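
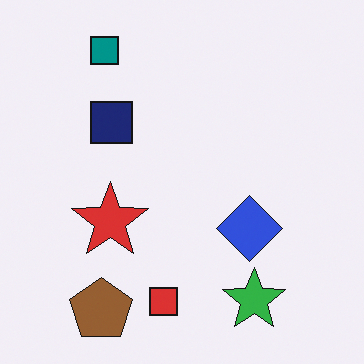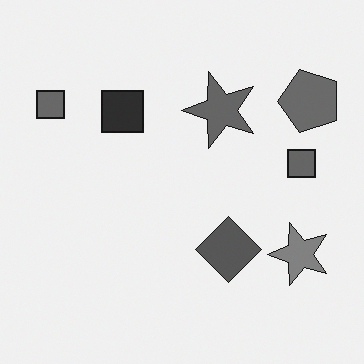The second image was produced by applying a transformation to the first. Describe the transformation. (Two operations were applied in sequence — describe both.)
It was converted to grayscale, then transposed (reflected across the top-left ↔ bottom-right diagonal).

All color is removed — every shape is now a shade of grey. Shapes have swapped their row and column positions — what was in the top-right is now in the bottom-left — a diagonal reflection.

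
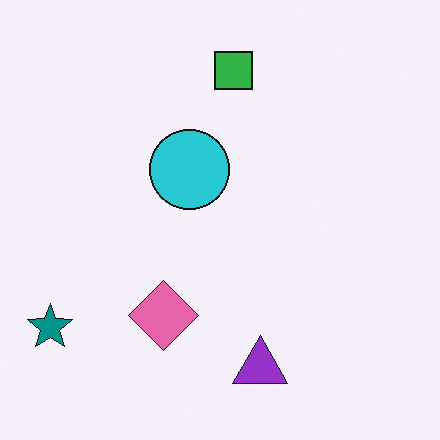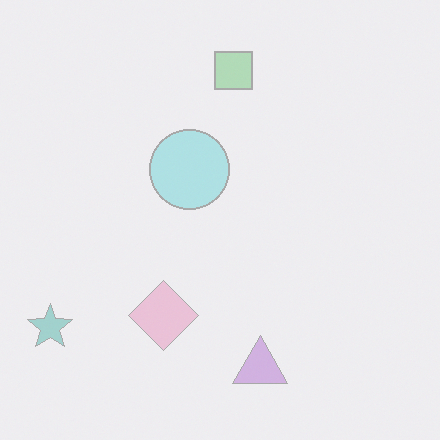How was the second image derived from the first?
This is the original image given much lower contrast.

Tones are pushed toward mid-grey across the whole image — a global contrast change.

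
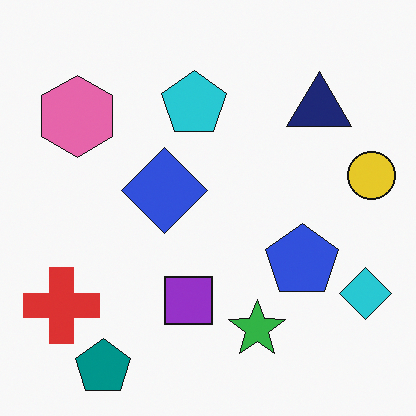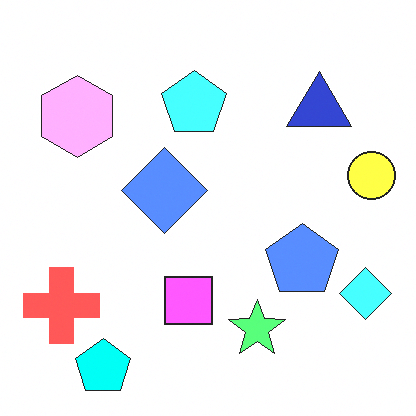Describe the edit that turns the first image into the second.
The second image is the first substantially brightened.

Every pixel — background and shapes alike — is uniformly brightened.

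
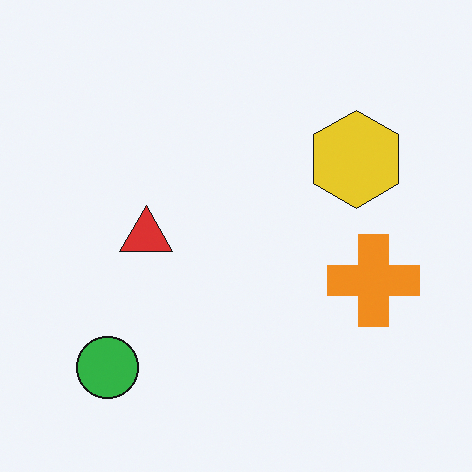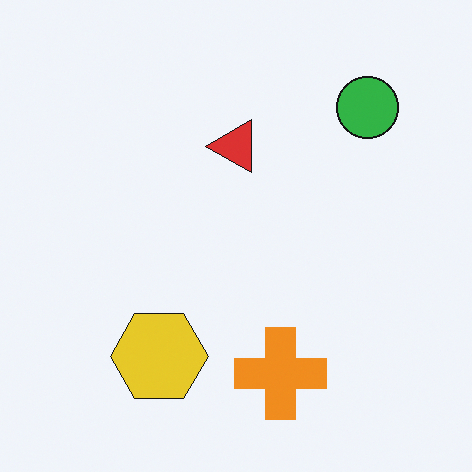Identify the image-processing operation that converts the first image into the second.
It was transposed (reflected across the top-left ↔ bottom-right diagonal).

Shapes have swapped their row and column positions — what was in the top-right is now in the bottom-left — a diagonal reflection.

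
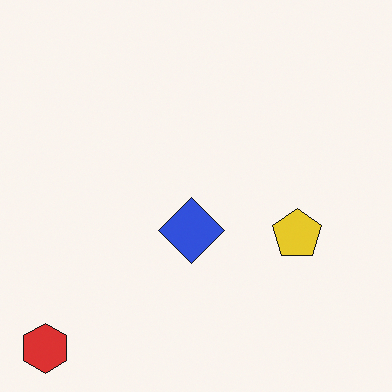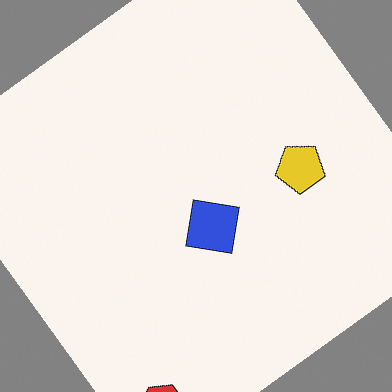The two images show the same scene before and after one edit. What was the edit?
The second image is the first rotated counter-clockwise by a large amount — several tens of degrees.

Every shape is tilted by the same angle and the image corners show triangular fill wedges — a whole-image rotation by a non-right angle.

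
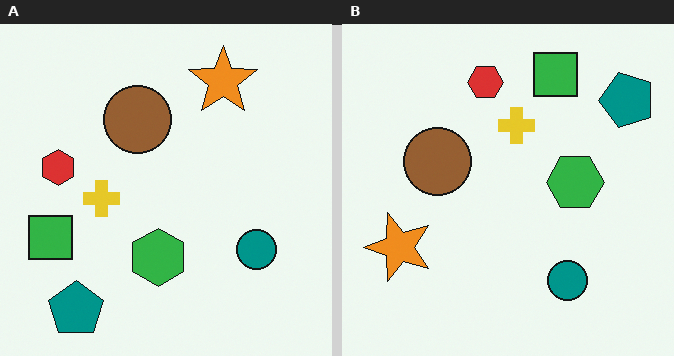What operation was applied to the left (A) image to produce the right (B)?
Transposed (reflected across the top-left ↔ bottom-right diagonal).

Shapes have swapped their row and column positions — what was in the top-right is now in the bottom-left — a diagonal reflection.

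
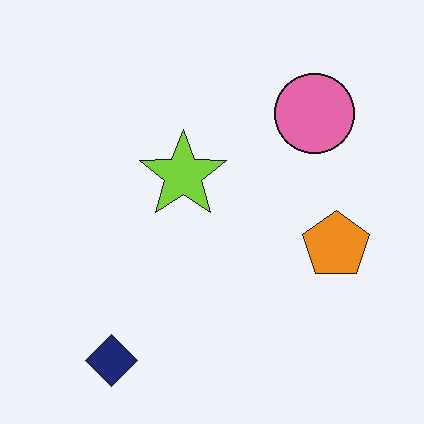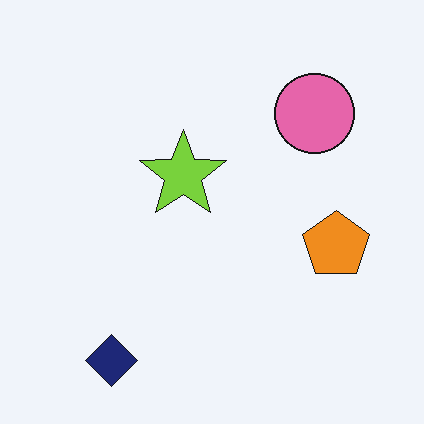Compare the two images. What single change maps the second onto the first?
This is the original image JPEG-compressed with visible artifacts.

Blocky 8×8 compression artifacts appear around shape edges and the flat background shows ringing — characteristic JPEG degradation.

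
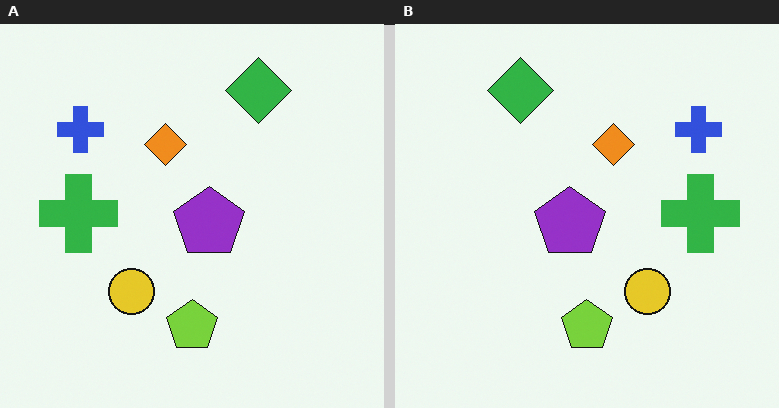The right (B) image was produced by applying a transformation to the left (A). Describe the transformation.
The right (B) image is the left (A) flipped horizontally (left ↔ right).

The green cross is in the left of the left (A) image and the right of the right (B) — shapes on opposite sides of the vertical midline have swapped in a mirror flip.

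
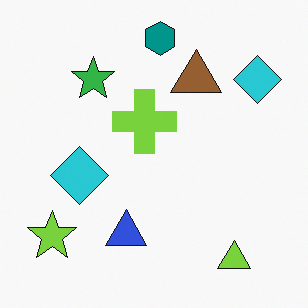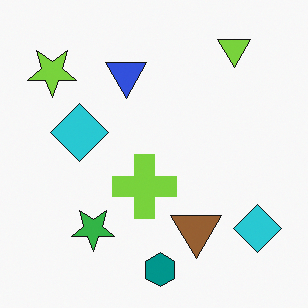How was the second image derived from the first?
The second image is the first flipped vertically (top ↔ bottom).

The teal hexagon is in the top of the first image and the bottom of the second — shapes on opposite sides of the horizontal midline have swapped in a mirror flip.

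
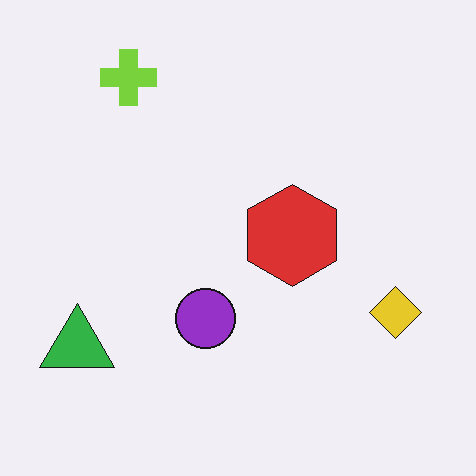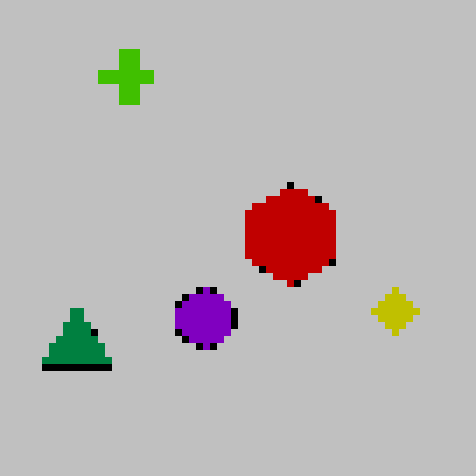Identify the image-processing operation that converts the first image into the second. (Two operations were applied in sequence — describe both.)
This is the original image moderately pixelated, then heavily posterized to just a handful of flat colors.

Shapes are reduced to large square blocks; fine edges and outlines are lost — a downscale-then-upscale (mosaic) effect. Each flat color has snapped to a coarser quantized level — most visibly, the near-white background has dropped to a flat grey.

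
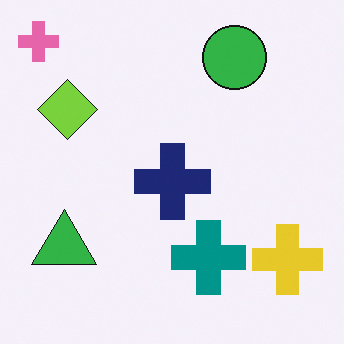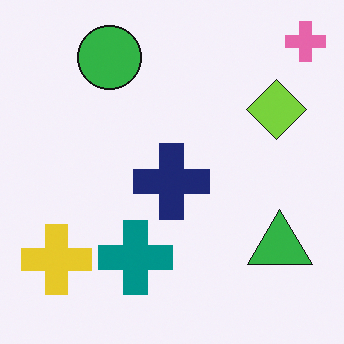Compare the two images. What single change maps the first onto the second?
The second image is the first flipped horizontally (left ↔ right).

The pink cross is in the top-left of the first image and the top-right of the second — shapes on opposite sides of the vertical midline have swapped in a mirror flip.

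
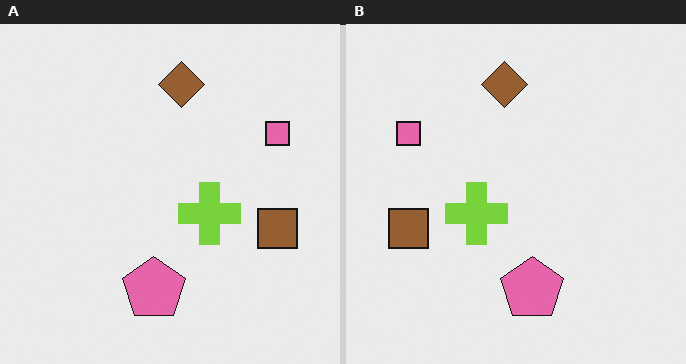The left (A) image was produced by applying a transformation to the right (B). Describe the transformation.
It was flipped horizontally (left ↔ right).

The pink square is in the top-left of the right (B) image and the top-right of the left (A) — shapes on opposite sides of the vertical midline have swapped in a mirror flip.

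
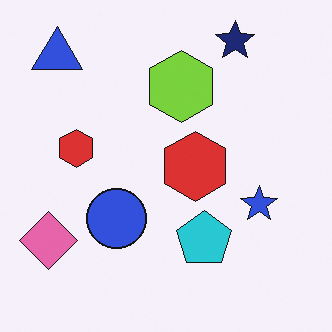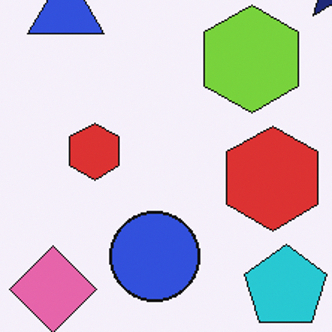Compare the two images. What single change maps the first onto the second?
The transformation is: cropped slightly and scaled back up.

The visible shapes are larger and the field of view is narrower; shapes near the original edges may be partly or wholly outside the frame — a crop-and-rescale.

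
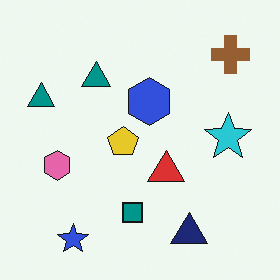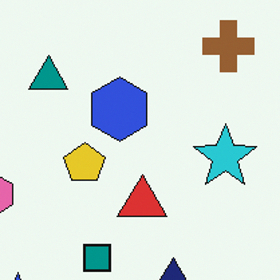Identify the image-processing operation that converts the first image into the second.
The second image is the first cropped slightly and scaled back up.

The visible shapes are larger and the field of view is narrower; shapes near the original edges may be partly or wholly outside the frame — a crop-and-rescale.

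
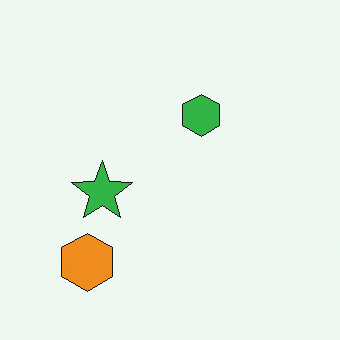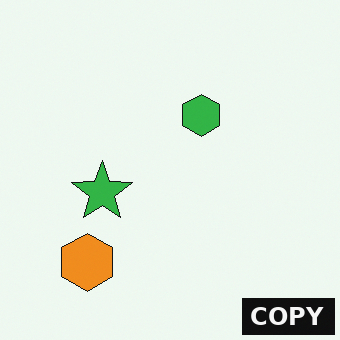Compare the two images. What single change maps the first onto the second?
The second image is the first watermarked with the text "COPY" in the lower-right corner.

A dark label reading "COPY" appears in the lower-right corner.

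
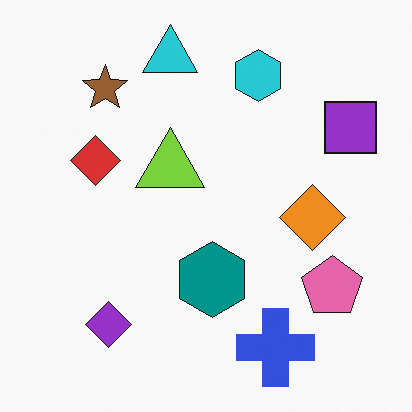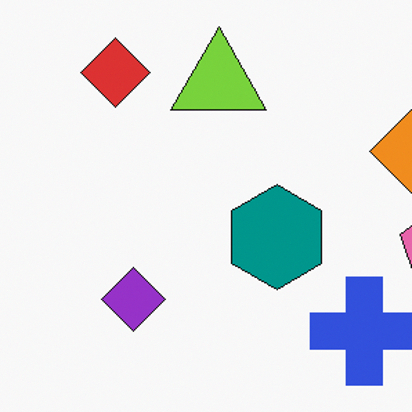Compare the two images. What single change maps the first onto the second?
The transformation is: cropped to a modestly smaller region and rescaled.

The visible shapes are larger and the field of view is narrower; shapes near the original edges may be partly or wholly outside the frame — a crop-and-rescale.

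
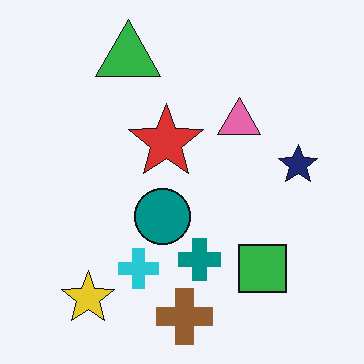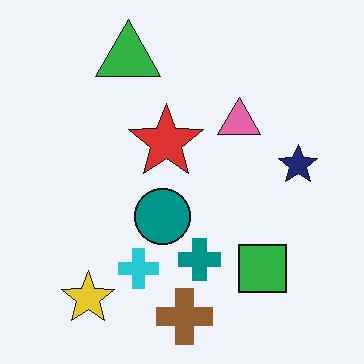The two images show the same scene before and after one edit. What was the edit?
The transformation is: JPEG-compressed with visible artifacts.

Blocky 8×8 compression artifacts appear around shape edges and the flat background shows ringing — characteristic JPEG degradation.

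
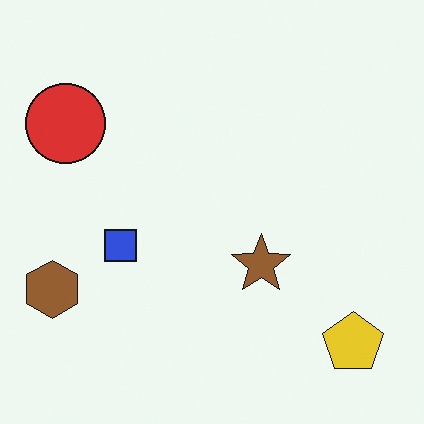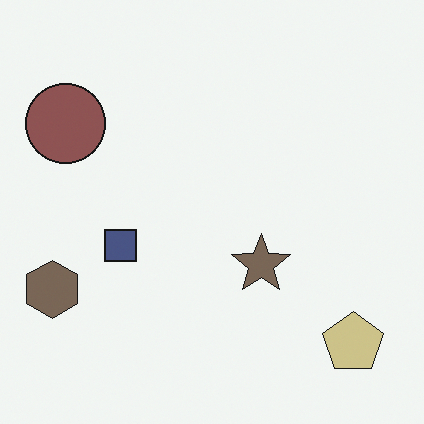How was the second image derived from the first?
The image was heavily desaturated.

All colors are more muted and greyish — a global saturation change.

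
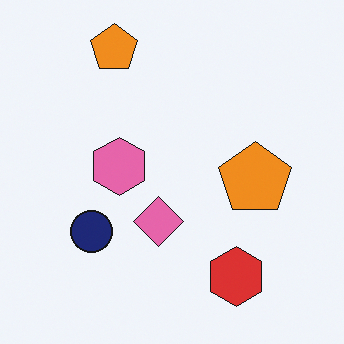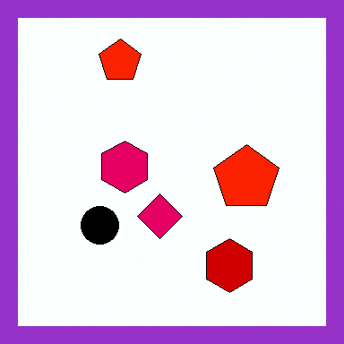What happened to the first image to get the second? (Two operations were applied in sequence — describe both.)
The second image is the first given much higher contrast, then framed with a purple border.

Tones are pushed away from mid-grey across the whole image — a global contrast change. A solid purple frame runs around the edge of the second image, with the content slightly shrunk inside it.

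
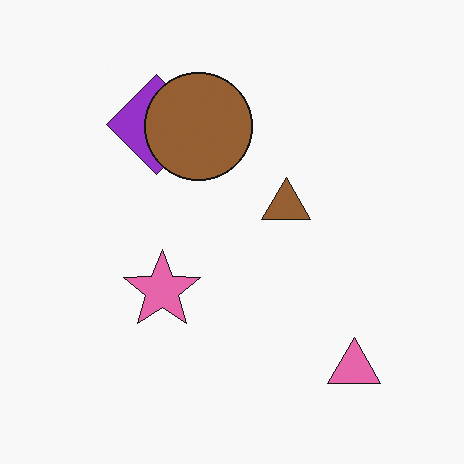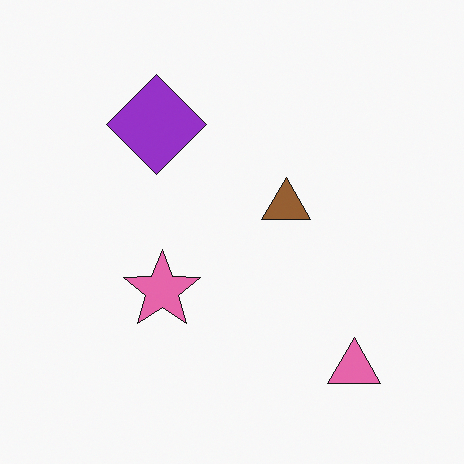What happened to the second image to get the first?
This is the original image overlaid with an additional brown circle.

A brown circle appears in the first image that is absent from the second.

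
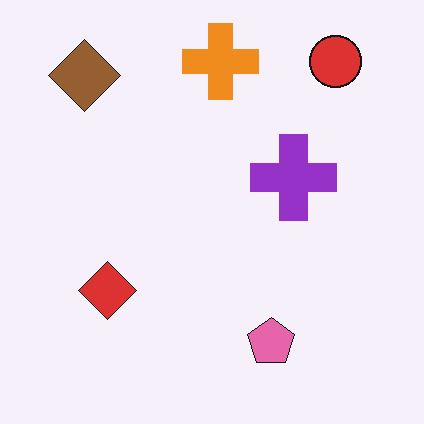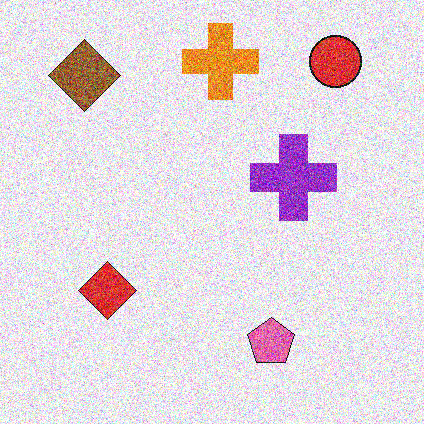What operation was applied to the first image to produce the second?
The transformation is: degraded with heavy additive noise.

Random speckle covers the whole image, including the flat background.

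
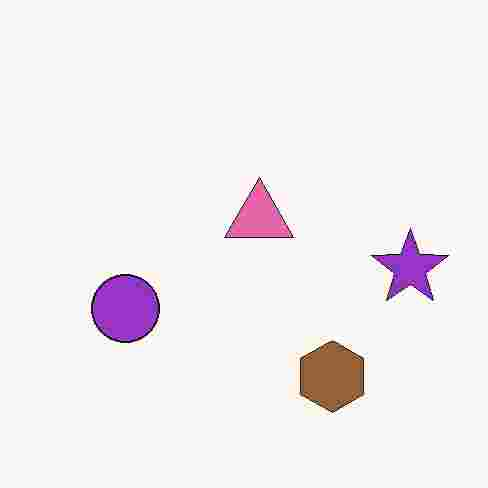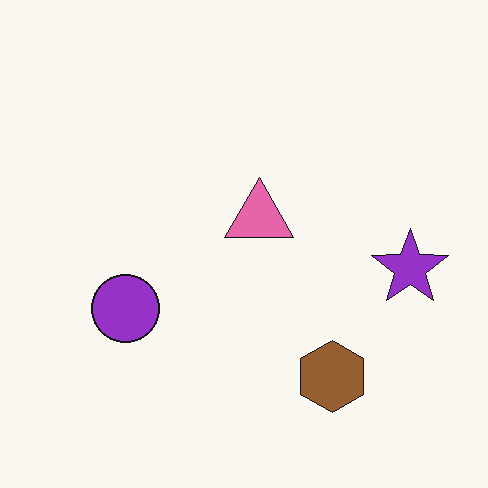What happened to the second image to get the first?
Degraded with heavy JPEG compression.

Blocky 8×8 compression artifacts appear around shape edges and the flat background shows ringing — characteristic JPEG degradation.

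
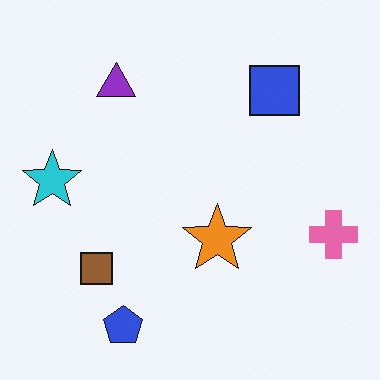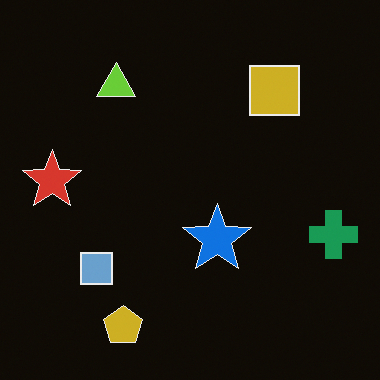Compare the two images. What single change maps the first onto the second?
It was color-inverted (negative).

The light background has become dark and every shape's color is its complement — a photographic negative.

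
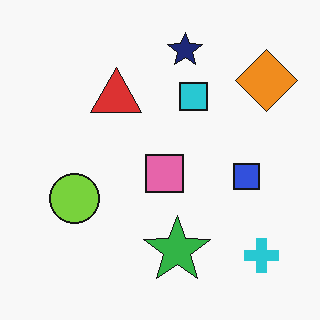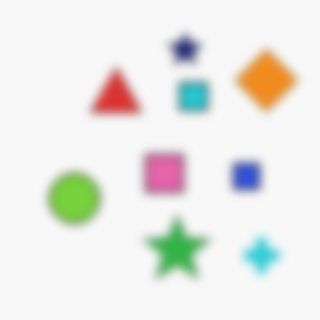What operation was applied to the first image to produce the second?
The image was strongly gaussian-blurred.

Shape edges and outlines are uniformly softened across the whole image.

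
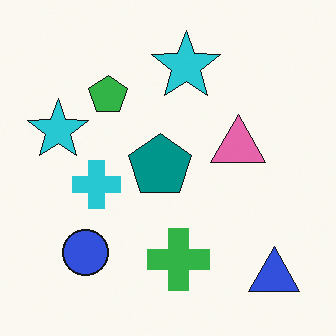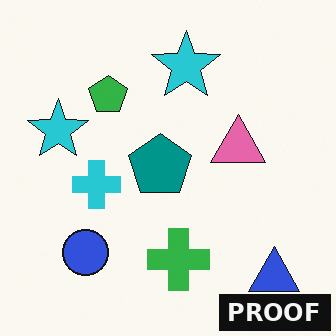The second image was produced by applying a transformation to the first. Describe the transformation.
It was watermarked with the text "PROOF" in the lower-right corner.

A dark label reading "PROOF" appears in the lower-right corner.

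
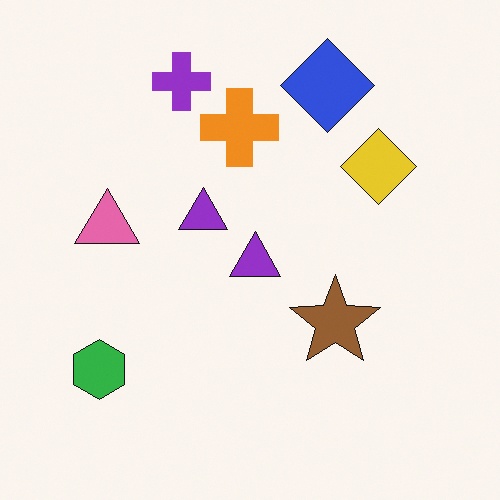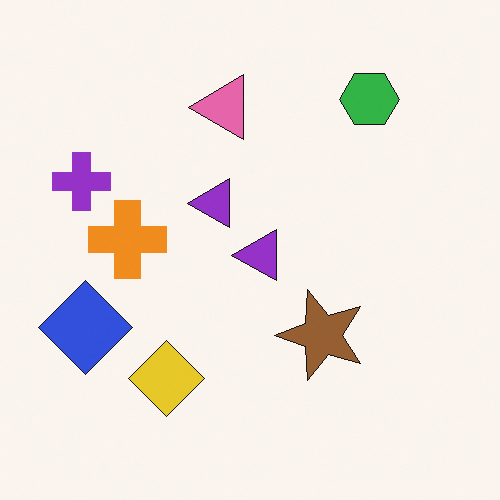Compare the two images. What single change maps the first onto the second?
The second image is the first transposed (reflected across the top-left ↔ bottom-right diagonal).

Shapes have swapped their row and column positions — what was in the top-right is now in the bottom-left — a diagonal reflection.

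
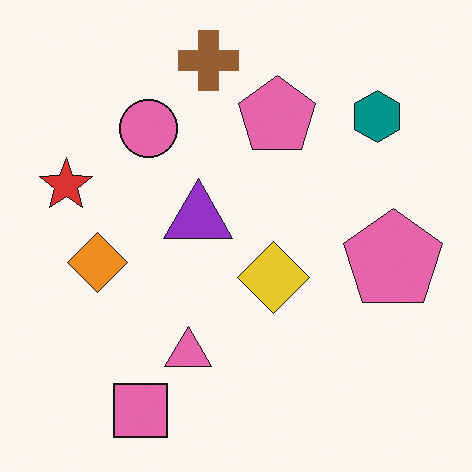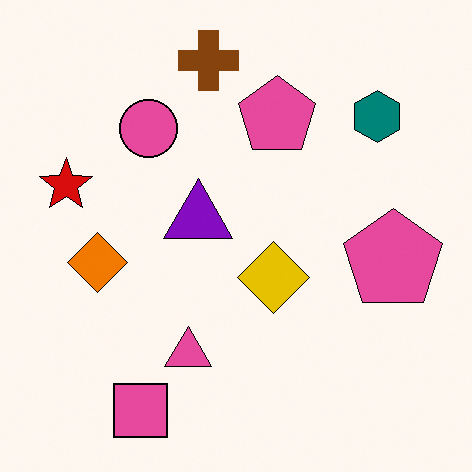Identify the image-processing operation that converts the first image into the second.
The transformation is: given slightly increased contrast.

Tones are pushed away from mid-grey across the whole image — a global contrast change.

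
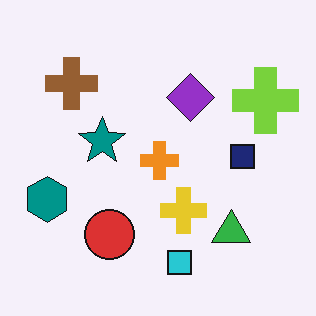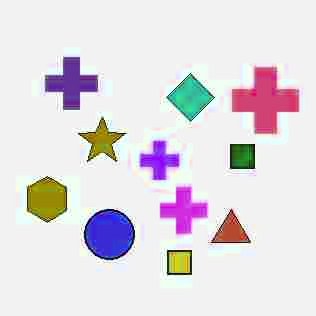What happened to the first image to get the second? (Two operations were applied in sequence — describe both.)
The image was heavily JPEG-compressed with obvious blocking artifacts, then hue-shifted by a large amount.

Blocky 8×8 compression artifacts appear around shape edges and the flat background shows ringing — characteristic JPEG degradation. Every shape's color has rotated by the same amount around the hue wheel — a uniform hue shift.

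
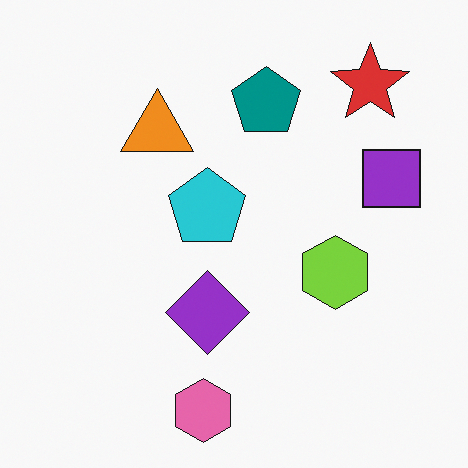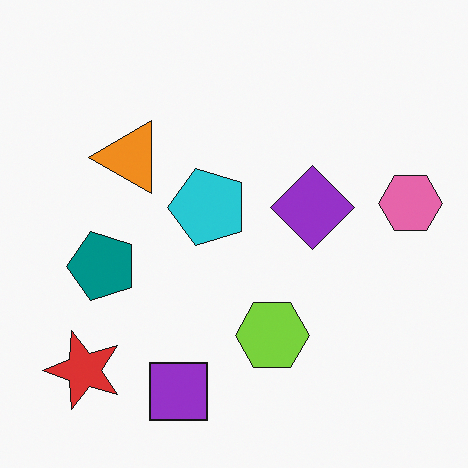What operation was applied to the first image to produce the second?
It was transposed (reflected across the top-left ↔ bottom-right diagonal).

Shapes have swapped their row and column positions — what was in the top-right is now in the bottom-left — a diagonal reflection.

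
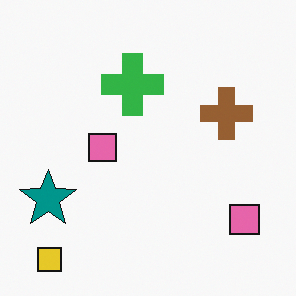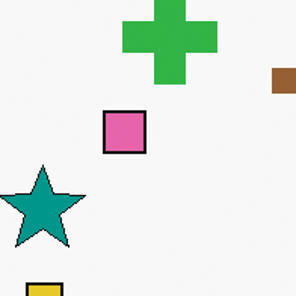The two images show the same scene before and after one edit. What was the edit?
Cropped slightly and scaled back up.

The visible shapes are larger and the field of view is narrower; shapes near the original edges may be partly or wholly outside the frame — a crop-and-rescale.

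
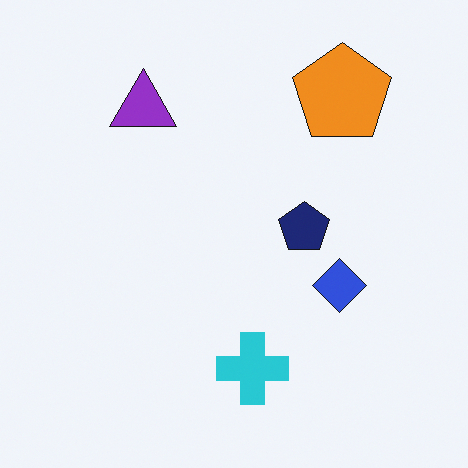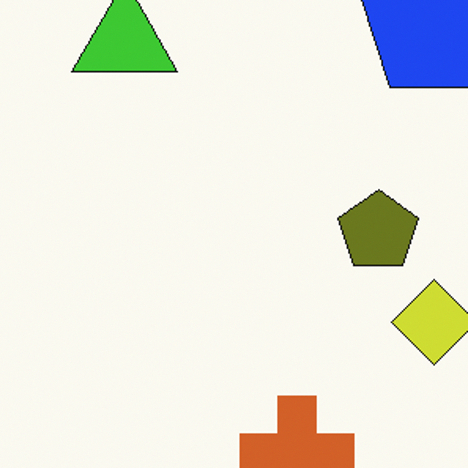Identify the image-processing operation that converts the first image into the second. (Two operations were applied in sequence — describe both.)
This is the original image hue-shifted through roughly half the color wheel, then cropped slightly and scaled back up.

Every shape's color has rotated by the same amount around the hue wheel — a uniform hue shift. The visible shapes are larger and the field of view is narrower; shapes near the original edges may be partly or wholly outside the frame — a crop-and-rescale.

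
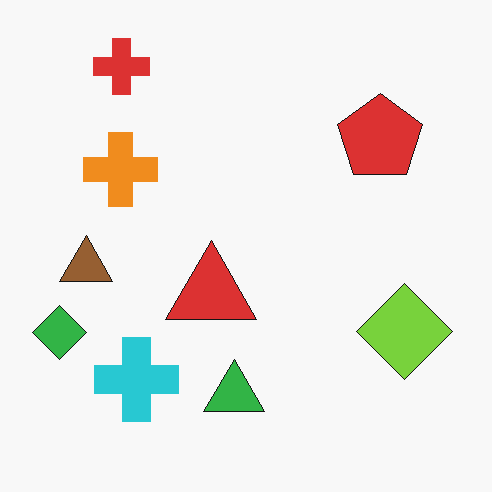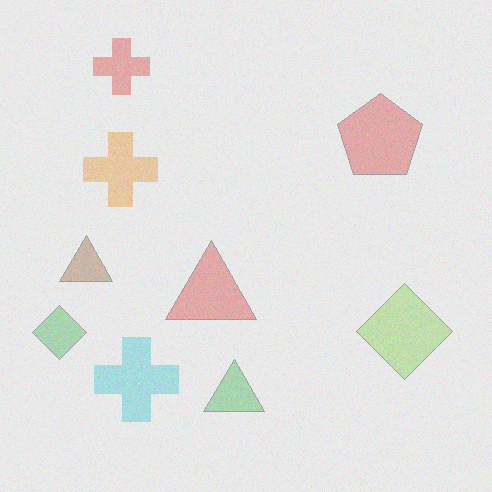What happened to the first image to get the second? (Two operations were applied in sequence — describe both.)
The image was degraded with visible gaussian noise, then washed out (contrast reduced).

Random speckle covers the whole image, including the flat background. Tones are pushed toward mid-grey across the whole image — a global contrast change.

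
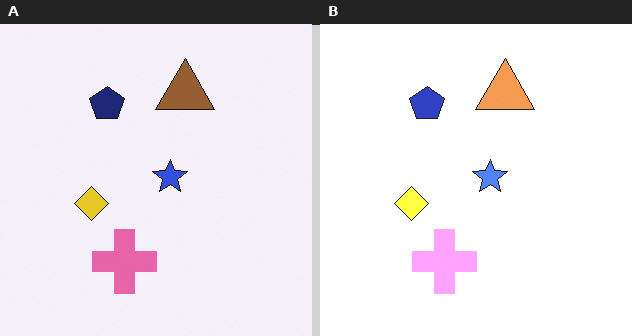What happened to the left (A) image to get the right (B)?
Noticeably brightened.

Every pixel — background and shapes alike — is uniformly brightened.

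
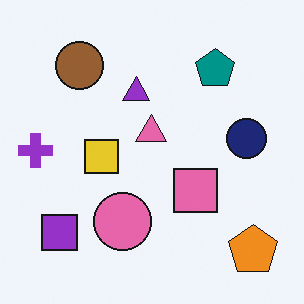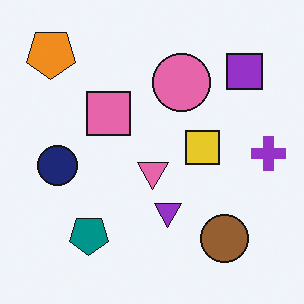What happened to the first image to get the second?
This is the original image rotated 180°.

The orange pentagon sits in the bottom-right of the first image and the top-left of the second — consistent with a whole-image 180° rotation.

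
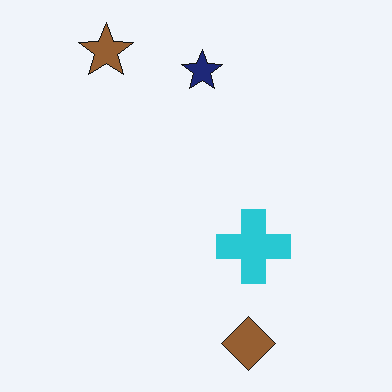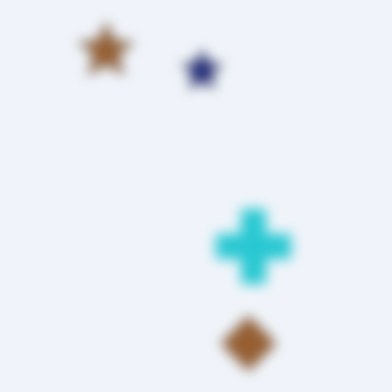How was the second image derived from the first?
Heavily blurred.

Shape edges and outlines are uniformly softened across the whole image.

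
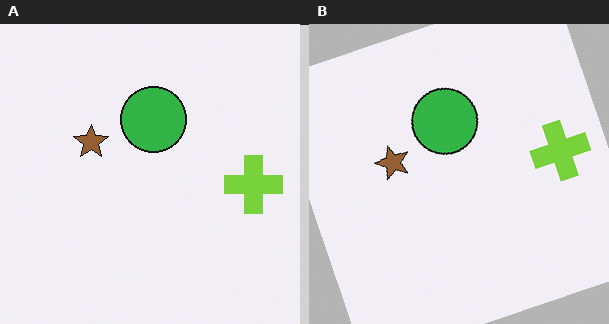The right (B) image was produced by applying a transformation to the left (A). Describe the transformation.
The right (B) image is the left (A) rotated counter-clockwise by a clearly visible amount.

Every shape is tilted by the same angle and the image corners show triangular fill wedges — a whole-image rotation by a non-right angle.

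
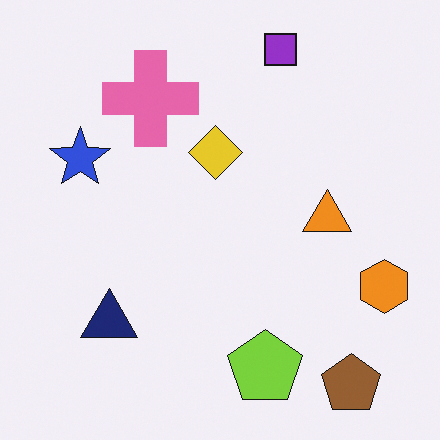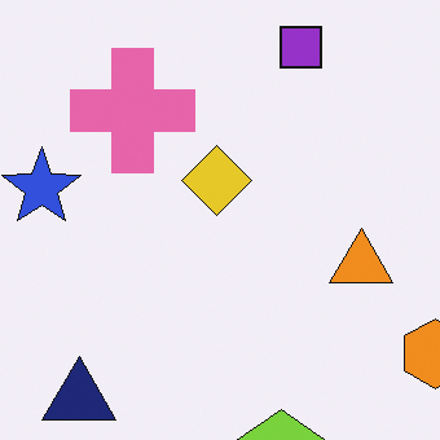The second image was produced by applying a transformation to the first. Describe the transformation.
The second image is the first cropped to a modestly smaller region and rescaled.

The visible shapes are larger and the field of view is narrower; shapes near the original edges may be partly or wholly outside the frame — a crop-and-rescale.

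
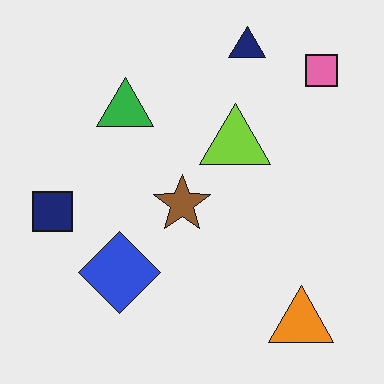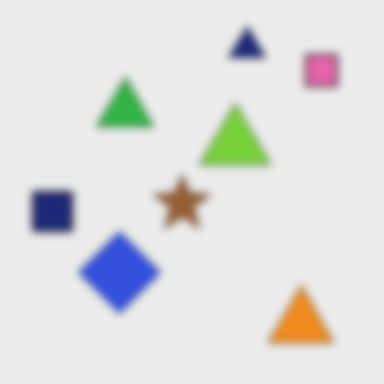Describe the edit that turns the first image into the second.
Noticeably gaussian-blurred.

Shape edges and outlines are uniformly softened across the whole image.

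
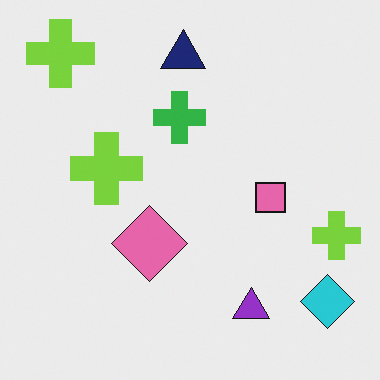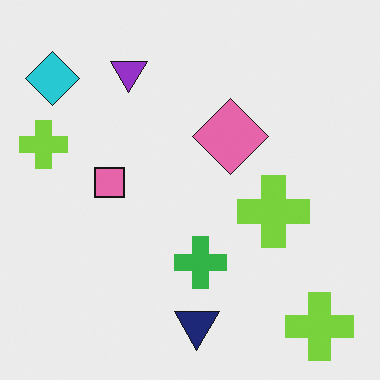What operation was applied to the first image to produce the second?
The second image is the first rotated 180°.

The cyan diamond sits in the bottom-right of the first image and the top-left of the second — consistent with a whole-image 180° rotation.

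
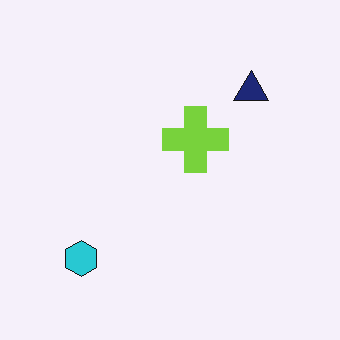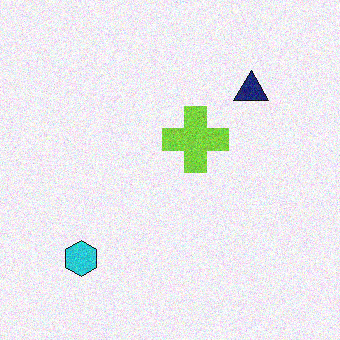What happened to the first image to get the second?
The second image is the first degraded with moderate additive noise.

Random speckle covers the whole image, including the flat background.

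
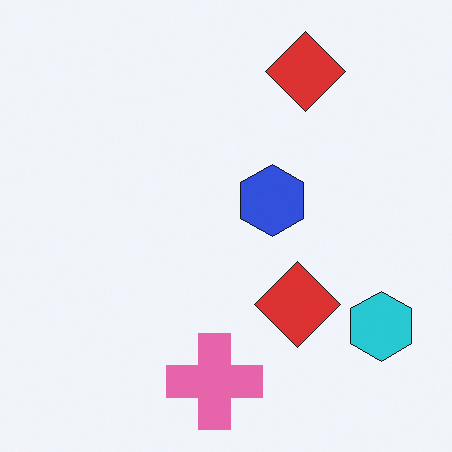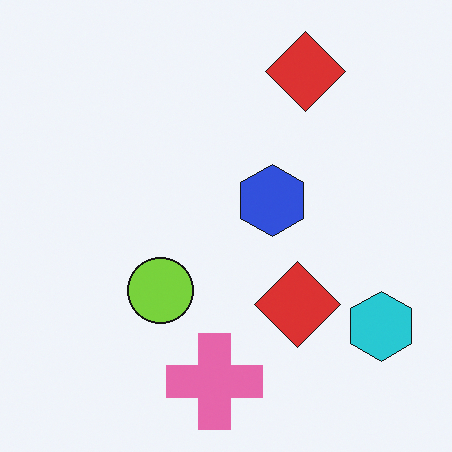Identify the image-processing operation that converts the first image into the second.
This is the original image overlaid with an additional lime circle.

A lime circle appears in the second image that is absent from the first.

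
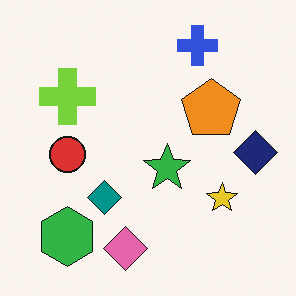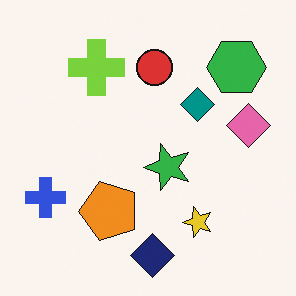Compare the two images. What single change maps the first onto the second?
Transposed (reflected across the top-left ↔ bottom-right diagonal).

Shapes have swapped their row and column positions — what was in the top-right is now in the bottom-left — a diagonal reflection.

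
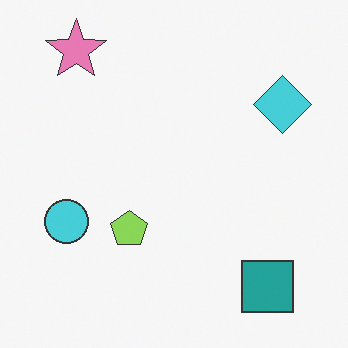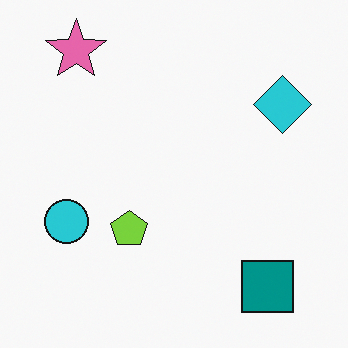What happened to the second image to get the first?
The image was given slightly reduced contrast.

Tones are pushed toward mid-grey across the whole image — a global contrast change.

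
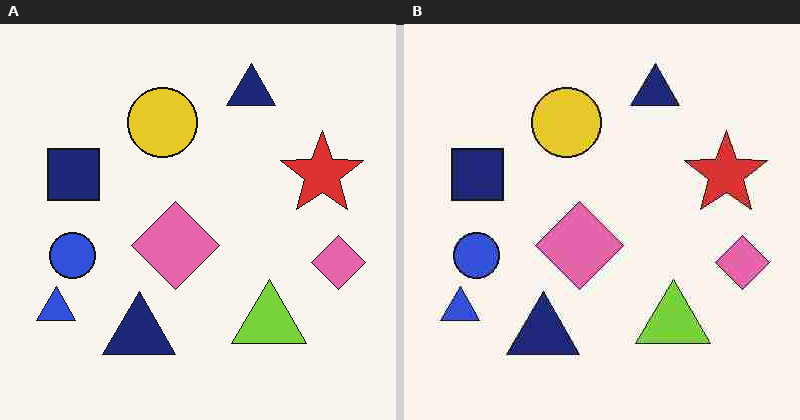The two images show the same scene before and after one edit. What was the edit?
Heavily JPEG-compressed with obvious blocking artifacts.

Blocky 8×8 compression artifacts appear around shape edges and the flat background shows ringing — characteristic JPEG degradation.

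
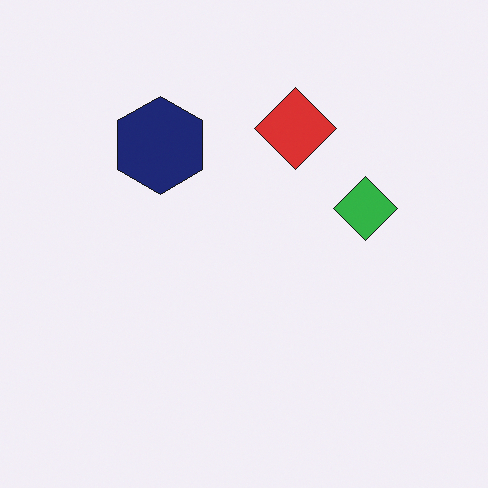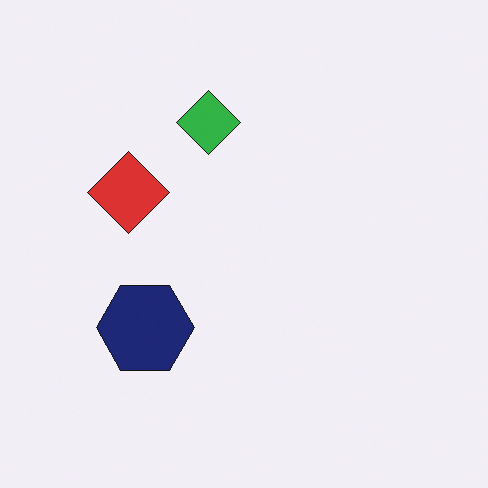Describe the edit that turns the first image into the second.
Rotated 90° counter-clockwise.

The navy hexagon sits in the top-left of the first image and the bottom-left of the second — consistent with a whole-image 90° counter-clockwise rotation.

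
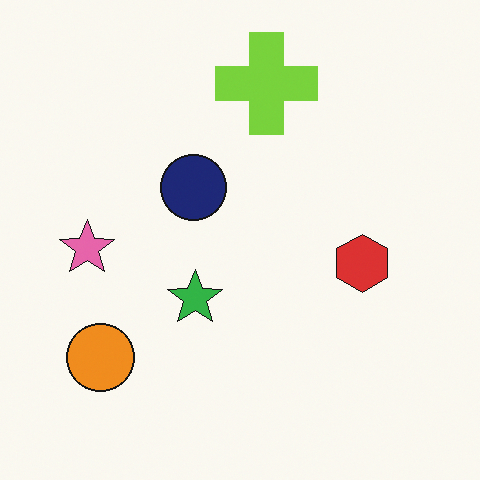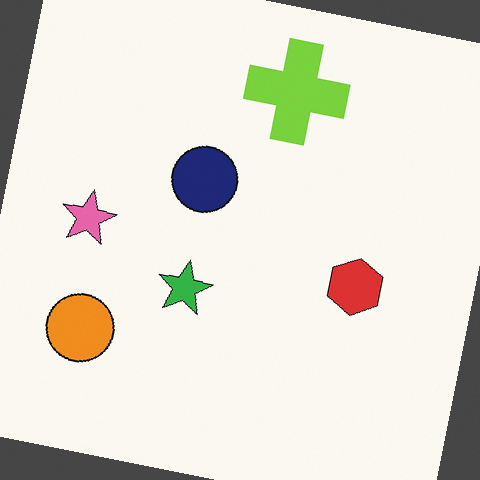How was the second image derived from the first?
The image was rotated clockwise by a few degrees.

Every shape is tilted by the same angle and the image corners show triangular fill wedges — a whole-image rotation by a non-right angle.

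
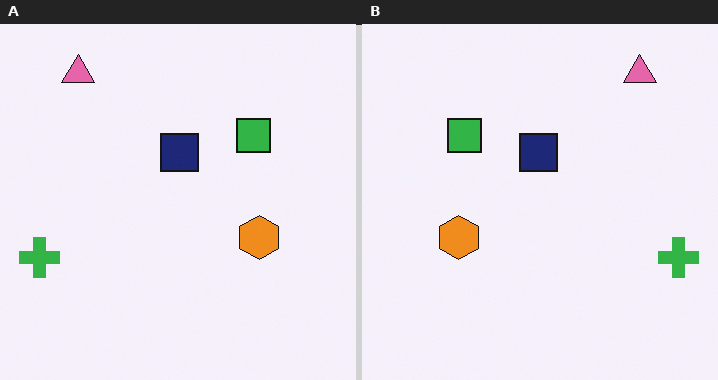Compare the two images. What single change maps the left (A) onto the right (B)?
This is the original image flipped horizontally (left ↔ right).

The green cross is in the left of the left (A) image and the right of the right (B) — shapes on opposite sides of the vertical midline have swapped in a mirror flip.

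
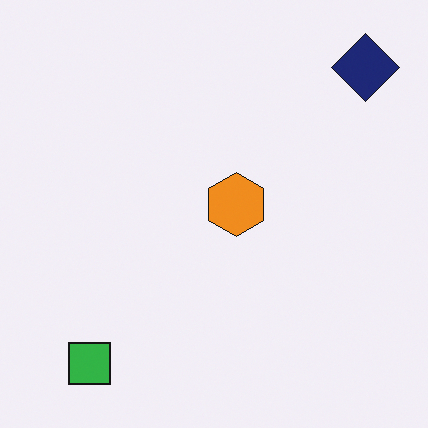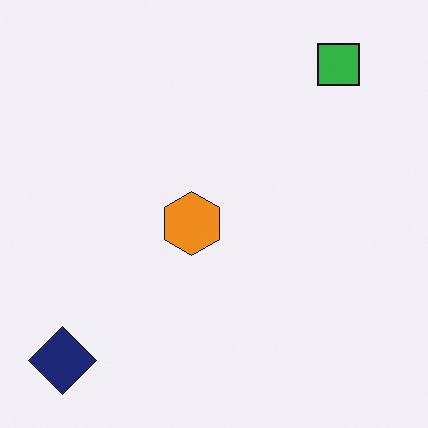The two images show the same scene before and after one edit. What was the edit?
The transformation is: rotated 180°.

The navy diamond sits in the top-right of the first image and the bottom-left of the second — consistent with a whole-image 180° rotation.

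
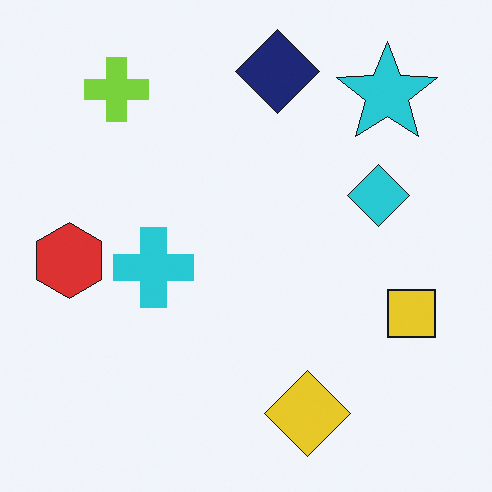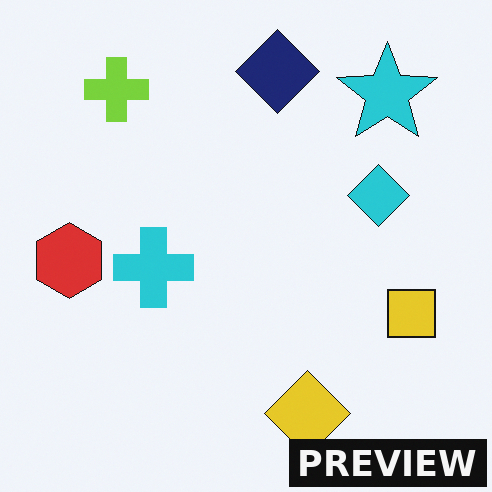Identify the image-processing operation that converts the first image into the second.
Watermarked with the text "PREVIEW" in the lower-right corner.

A dark label reading "PREVIEW" appears in the lower-right corner.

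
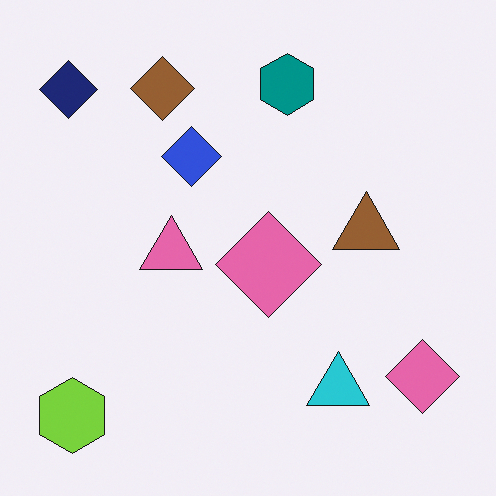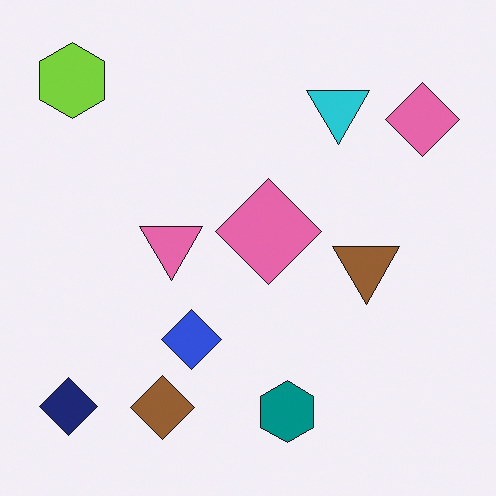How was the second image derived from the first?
The second image is the first flipped vertically (top ↔ bottom).

The lime hexagon is in the bottom-left of the first image and the top-left of the second — shapes on opposite sides of the horizontal midline have swapped in a mirror flip.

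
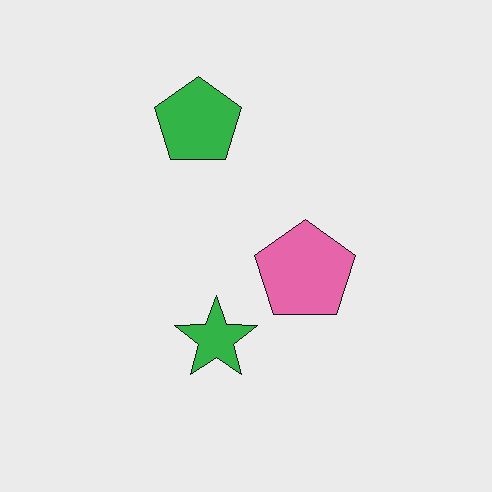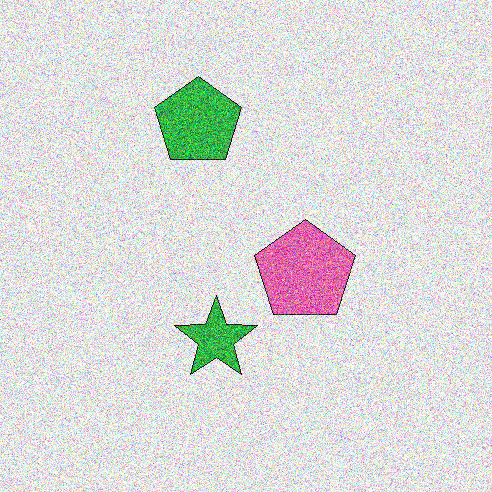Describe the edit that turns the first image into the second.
The transformation is: degraded with strong gaussian noise.

Random speckle covers the whole image, including the flat background.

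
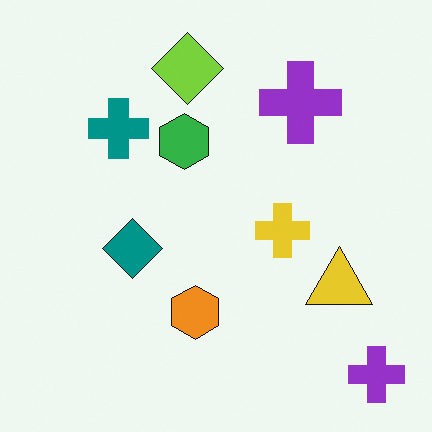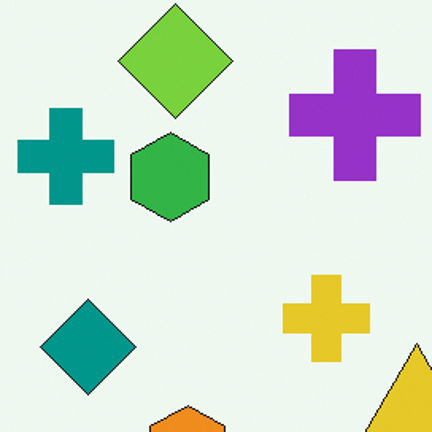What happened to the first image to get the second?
The transformation is: cropped slightly and scaled back up.

The visible shapes are larger and the field of view is narrower; shapes near the original edges may be partly or wholly outside the frame — a crop-and-rescale.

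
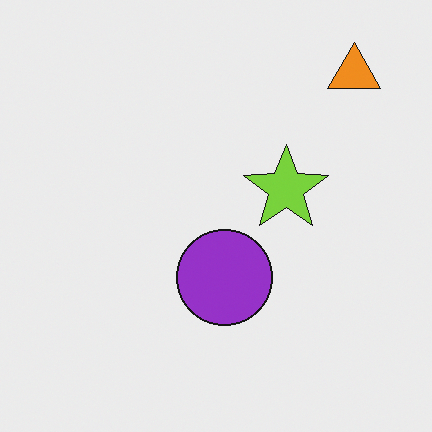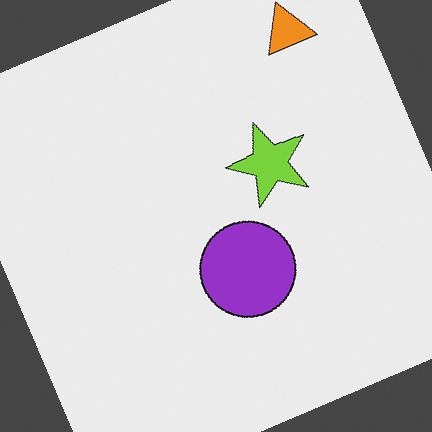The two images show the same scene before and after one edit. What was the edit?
It was rotated counter-clockwise by a moderate amount.

Every shape is tilted by the same angle and the image corners show triangular fill wedges — a whole-image rotation by a non-right angle.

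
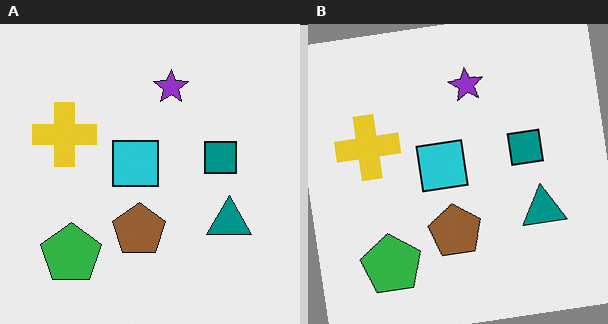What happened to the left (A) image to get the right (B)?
The right (B) image is the left (A) rotated counter-clockwise by a small amount.

Every shape is tilted by the same angle and the image corners show triangular fill wedges — a whole-image rotation by a non-right angle.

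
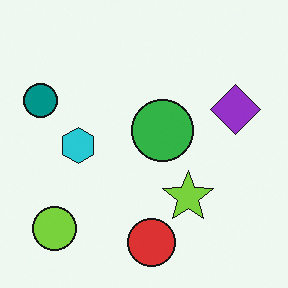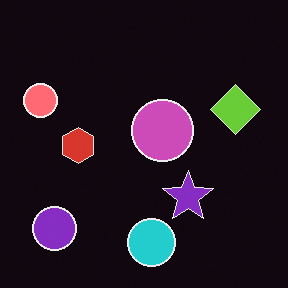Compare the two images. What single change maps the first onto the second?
The second image is the first color-inverted (negative).

The light background has become dark and every shape's color is its complement — a photographic negative.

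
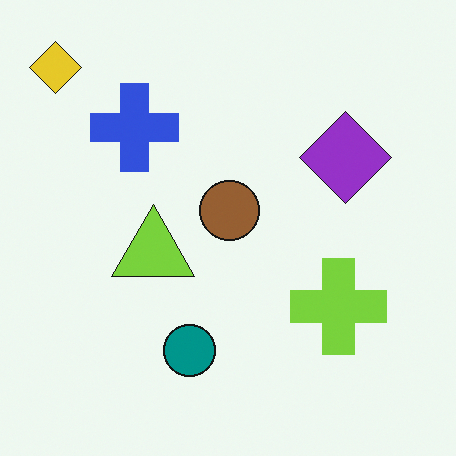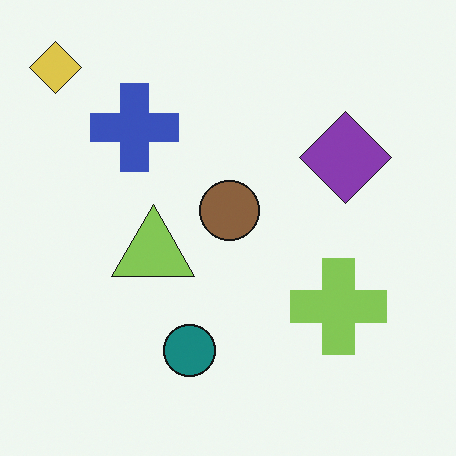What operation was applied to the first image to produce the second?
The image was slightly desaturated.

All colors are more muted and greyish — a global saturation change.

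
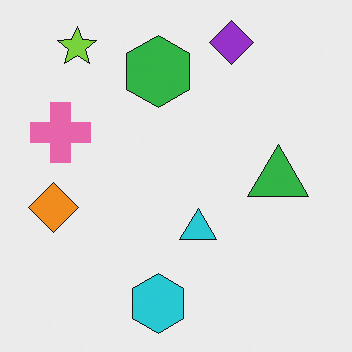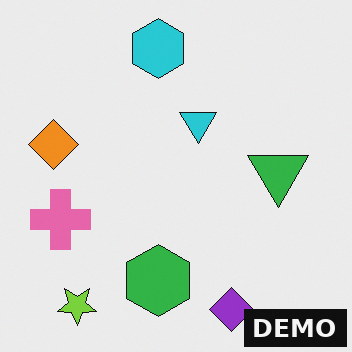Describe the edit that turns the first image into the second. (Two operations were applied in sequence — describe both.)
Flipped vertically (top ↔ bottom), then watermarked with the text "DEMO" in the lower-right corner.

The purple diamond is in the top of the first image and the bottom of the second — shapes on opposite sides of the horizontal midline have swapped in a mirror flip. A dark label reading "DEMO" appears in the lower-right corner.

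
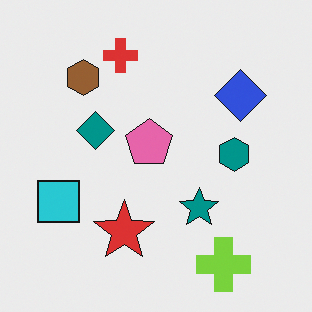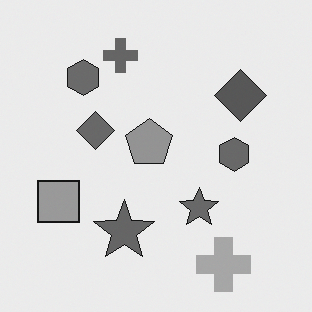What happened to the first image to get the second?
The transformation is: converted to grayscale.

All color is removed — every shape is now a shade of grey.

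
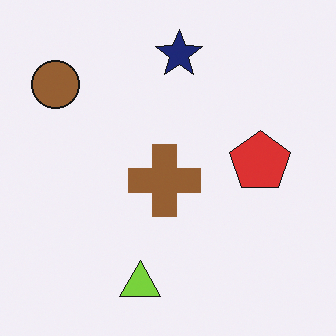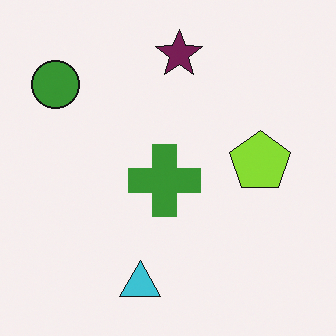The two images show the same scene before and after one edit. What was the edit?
This is the original image hue-shifted by a moderate amount.

Every shape's color has rotated by the same amount around the hue wheel — a uniform hue shift.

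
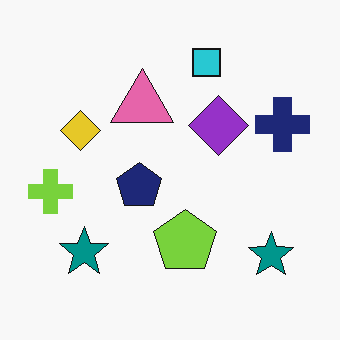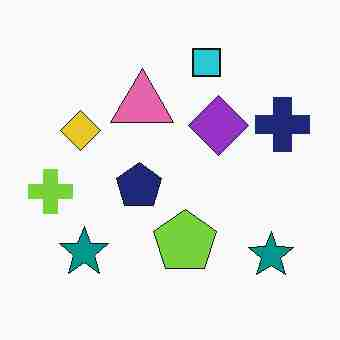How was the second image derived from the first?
Heavily JPEG-compressed with obvious blocking artifacts.

Blocky 8×8 compression artifacts appear around shape edges and the flat background shows ringing — characteristic JPEG degradation.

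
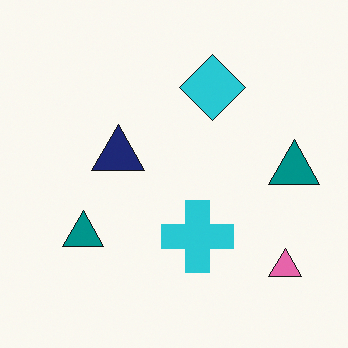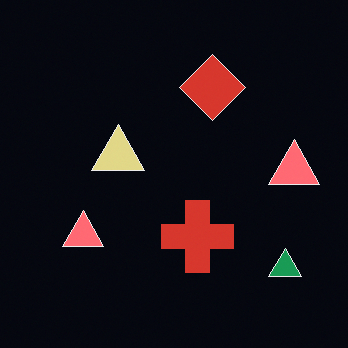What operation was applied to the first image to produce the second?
Color-inverted (negative).

The light background has become dark and every shape's color is its complement — a photographic negative.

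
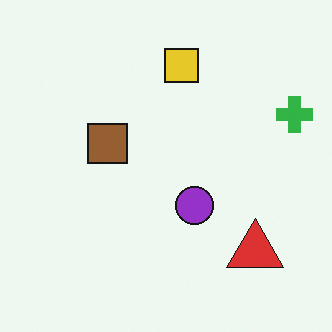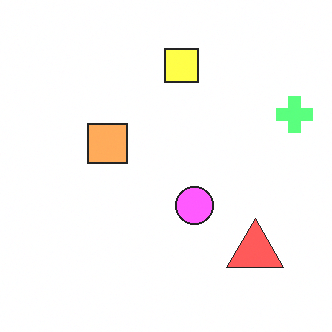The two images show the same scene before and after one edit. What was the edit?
It was substantially brightened.

Every pixel — background and shapes alike — is uniformly brightened.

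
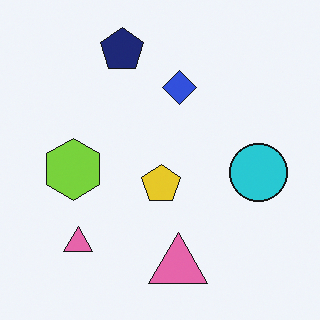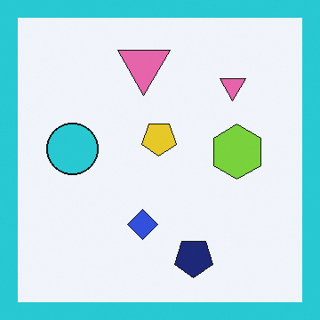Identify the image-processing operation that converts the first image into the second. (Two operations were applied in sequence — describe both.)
It was rotated 180°, then framed with a cyan border.

The navy pentagon sits in the top of the first image and the bottom of the second — consistent with a whole-image 180° rotation. A solid cyan frame runs around the edge of the second image, with the content slightly shrunk inside it.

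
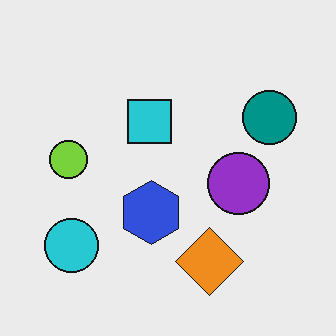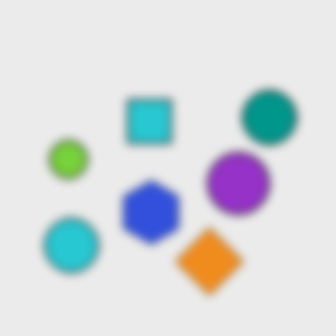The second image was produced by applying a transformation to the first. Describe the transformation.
Moderately blurred.

Shape edges and outlines are uniformly softened across the whole image.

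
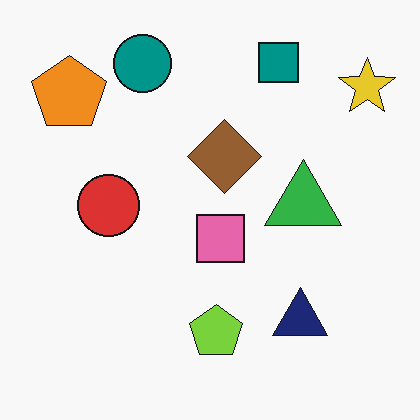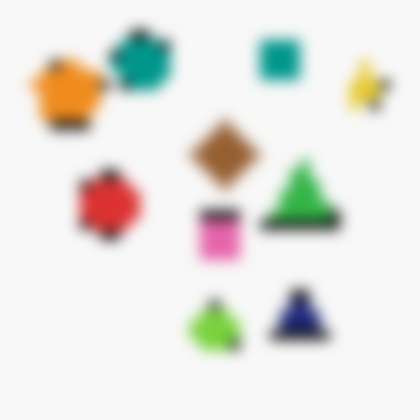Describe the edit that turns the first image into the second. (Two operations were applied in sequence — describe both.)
The second image is the first heavily pixelated into large blocks, then strongly gaussian-blurred.

Shapes are reduced to large square blocks; fine edges and outlines are lost — a downscale-then-upscale (mosaic) effect. Shape edges and outlines are uniformly softened across the whole image.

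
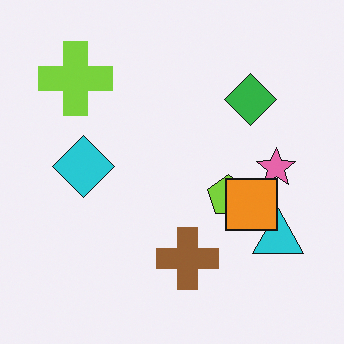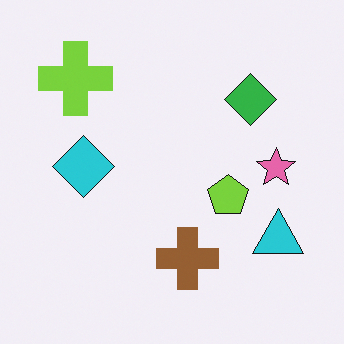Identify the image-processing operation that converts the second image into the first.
Overlaid with an additional orange square.

An orange square appears in the first image that is absent from the second.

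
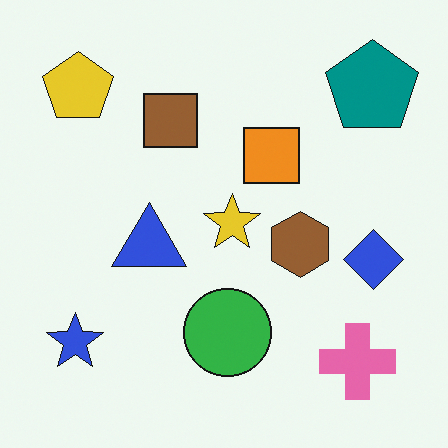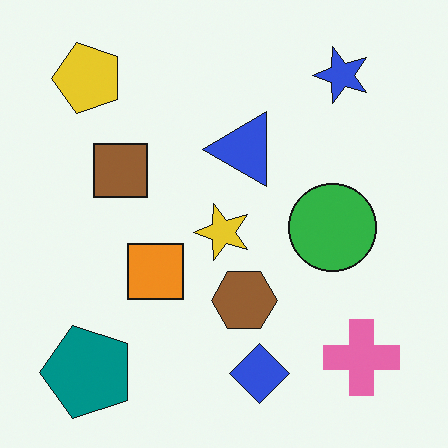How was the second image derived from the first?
Transposed (reflected across the top-left ↔ bottom-right diagonal).

Shapes have swapped their row and column positions — what was in the top-right is now in the bottom-left — a diagonal reflection.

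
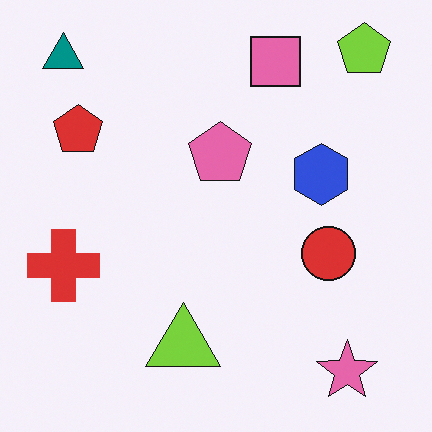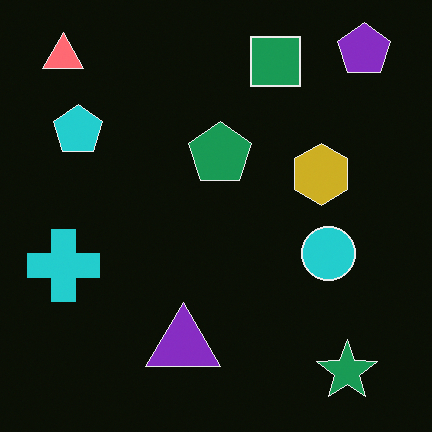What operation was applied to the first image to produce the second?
Color-inverted (negative).

The light background has become dark and every shape's color is its complement — a photographic negative.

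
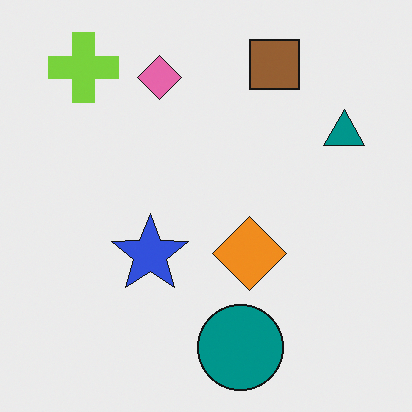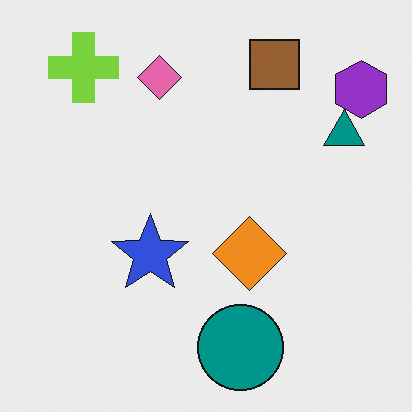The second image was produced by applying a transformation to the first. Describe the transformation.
The second image is the first overlaid with an additional purple hexagon.

A purple hexagon appears in the second image that is absent from the first.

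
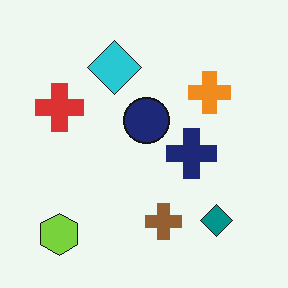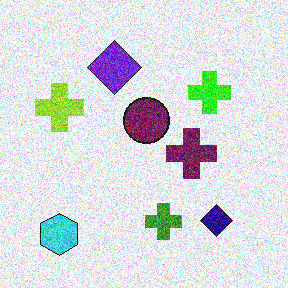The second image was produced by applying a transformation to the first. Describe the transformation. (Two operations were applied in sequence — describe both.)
Hue-shifted by a moderate amount, then degraded with strong gaussian noise.

Every shape's color has rotated by the same amount around the hue wheel — a uniform hue shift. Random speckle covers the whole image, including the flat background.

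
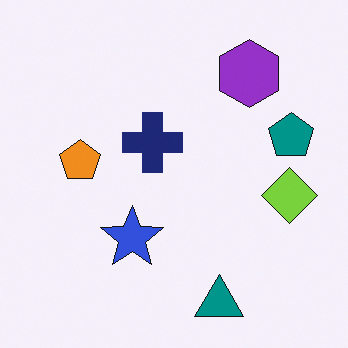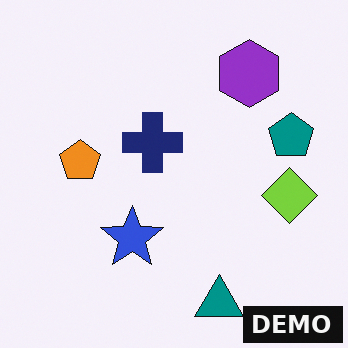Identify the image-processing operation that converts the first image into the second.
The transformation is: watermarked with the text "DEMO" in the lower-right corner.

A dark label reading "DEMO" appears in the lower-right corner.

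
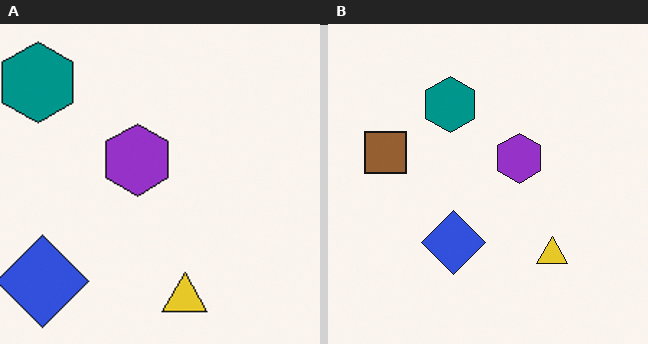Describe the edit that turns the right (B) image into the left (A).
Cropped slightly and scaled back up.

The visible shapes are larger and the field of view is narrower; shapes near the original edges may be partly or wholly outside the frame — a crop-and-rescale.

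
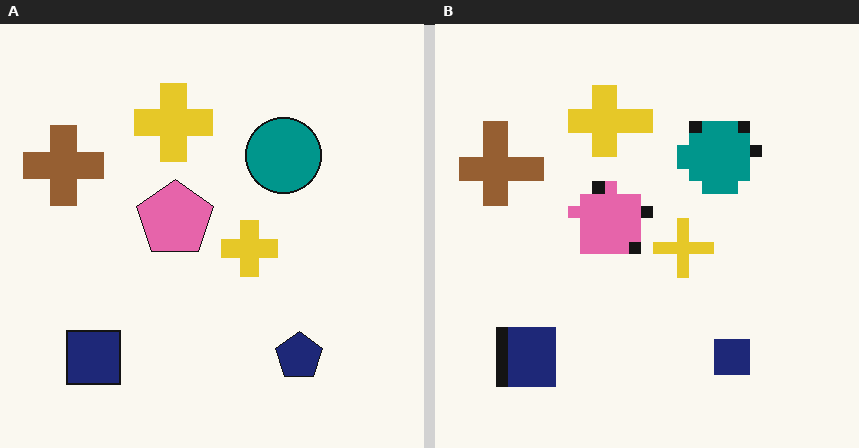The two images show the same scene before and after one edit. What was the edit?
It was coarsely pixelated.

Shapes are reduced to large square blocks; fine edges and outlines are lost — a downscale-then-upscale (mosaic) effect.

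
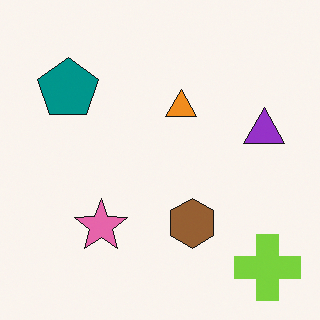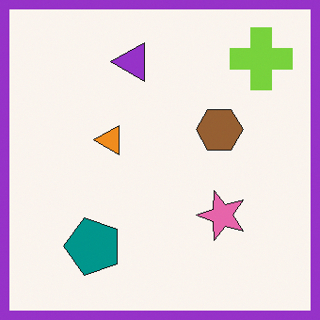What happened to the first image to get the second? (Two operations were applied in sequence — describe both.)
The second image is the first rotated 90° counter-clockwise, then framed with a purple border.

The lime cross sits in the bottom-right of the first image and the top-right of the second — consistent with a whole-image 90° counter-clockwise rotation. A solid purple frame runs around the edge of the second image, with the content slightly shrunk inside it.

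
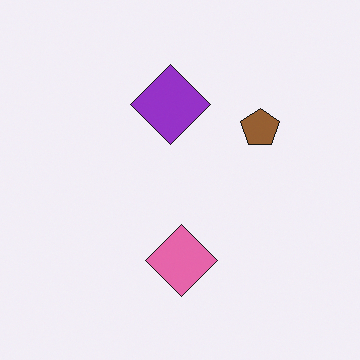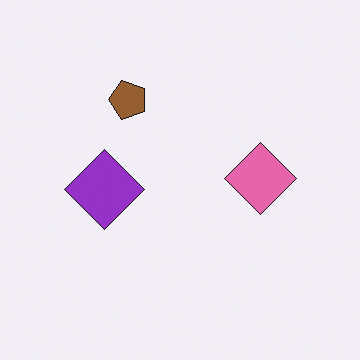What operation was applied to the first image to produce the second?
The image was rotated 90° counter-clockwise.

The brown pentagon sits in the right of the first image and the top of the second — consistent with a whole-image 90° counter-clockwise rotation.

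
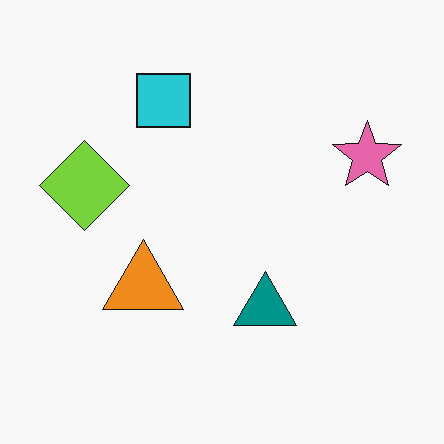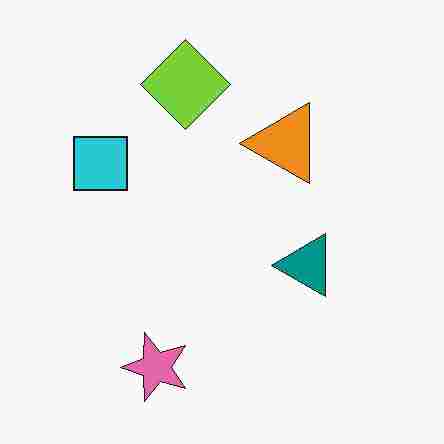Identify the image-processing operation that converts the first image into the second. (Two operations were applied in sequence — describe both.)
The transformation is: degraded with heavy JPEG compression, then transposed (reflected across the top-left ↔ bottom-right diagonal).

Blocky 8×8 compression artifacts appear around shape edges and the flat background shows ringing — characteristic JPEG degradation. Shapes have swapped their row and column positions — what was in the top-right is now in the bottom-left — a diagonal reflection.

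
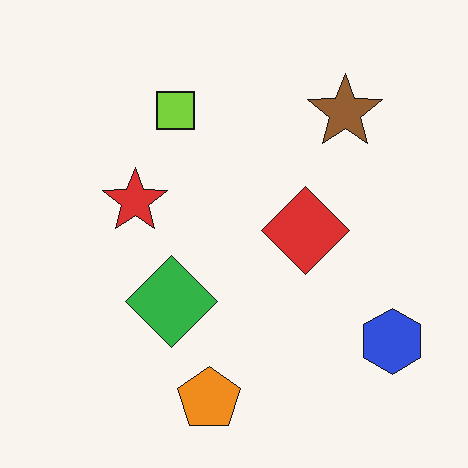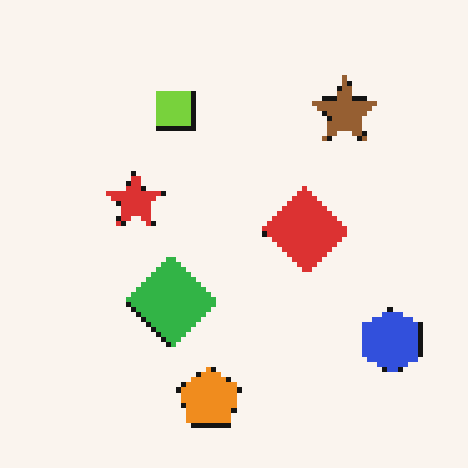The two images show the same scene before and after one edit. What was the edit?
Lightly pixelated (a mild mosaic effect).

Shapes are reduced to large square blocks; fine edges and outlines are lost — a downscale-then-upscale (mosaic) effect.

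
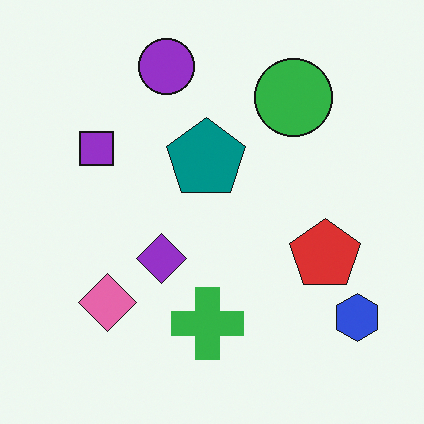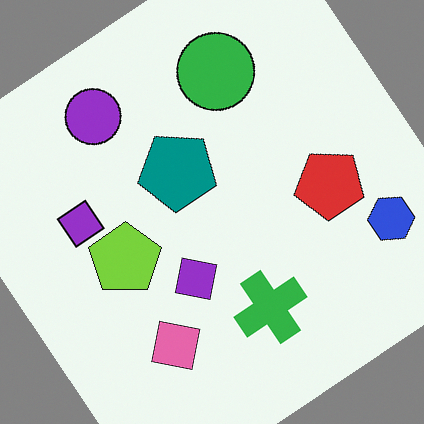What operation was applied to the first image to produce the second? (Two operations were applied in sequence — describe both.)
The image was rotated counter-clockwise by a large amount — several tens of degrees, then overlaid with an additional lime pentagon.

Every shape is tilted by the same angle and the image corners show triangular fill wedges — a whole-image rotation by a non-right angle. A lime pentagon appears in the second image that is absent from the first.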